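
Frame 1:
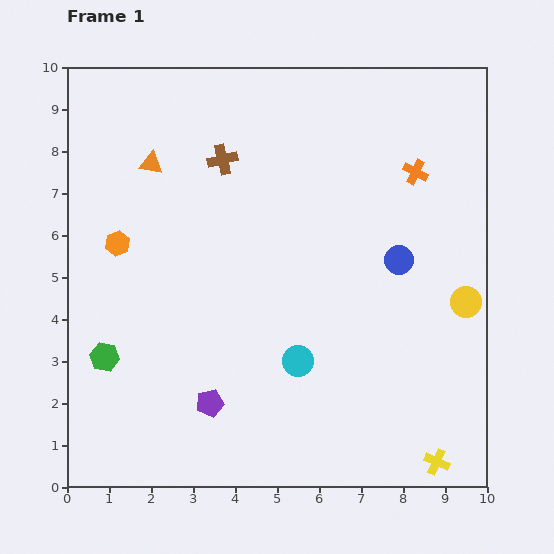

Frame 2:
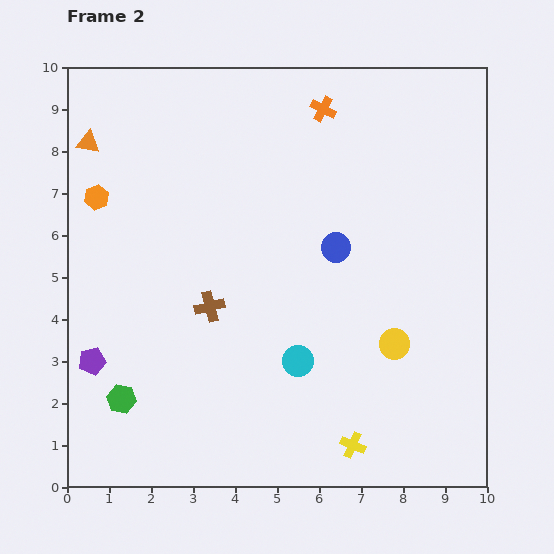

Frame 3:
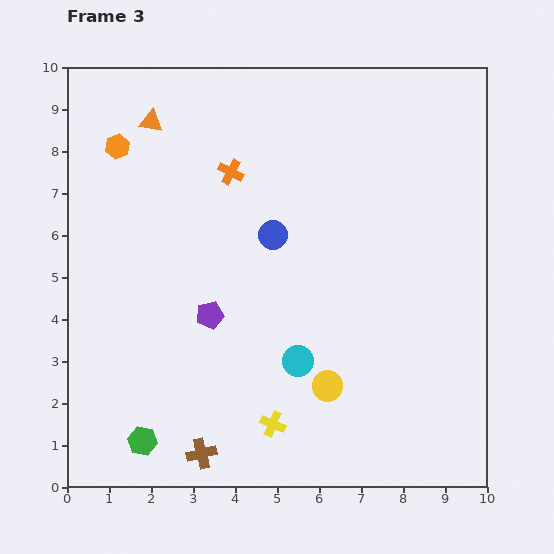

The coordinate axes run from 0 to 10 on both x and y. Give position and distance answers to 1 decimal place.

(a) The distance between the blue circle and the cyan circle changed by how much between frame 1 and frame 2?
-0.6

Distance in frame 1: 3.4. Distance in frame 2: 2.8.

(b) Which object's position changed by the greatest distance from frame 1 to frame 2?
the brown cross

(moved 3.5; next 3.0)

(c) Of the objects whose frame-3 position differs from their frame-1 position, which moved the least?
the orange triangle

(moved 1.0)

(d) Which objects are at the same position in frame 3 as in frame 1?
the cyan circle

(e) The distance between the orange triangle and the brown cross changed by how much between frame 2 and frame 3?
+3.1

Distance in frame 2: 4.9. Distance in frame 3: 8.0.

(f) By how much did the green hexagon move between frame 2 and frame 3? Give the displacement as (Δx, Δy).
(0.5, -1.0)

The green hexagon was at (1.3, 2.1) in frame 2 and (1.8, 1.1) in frame 3.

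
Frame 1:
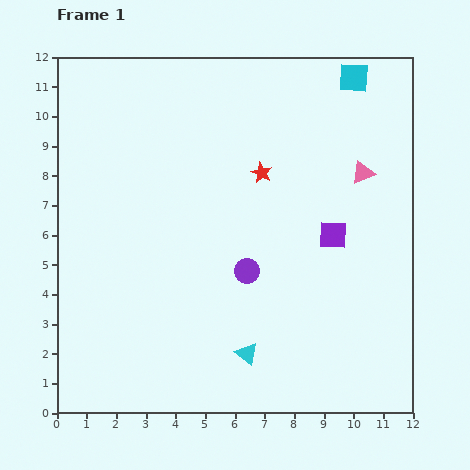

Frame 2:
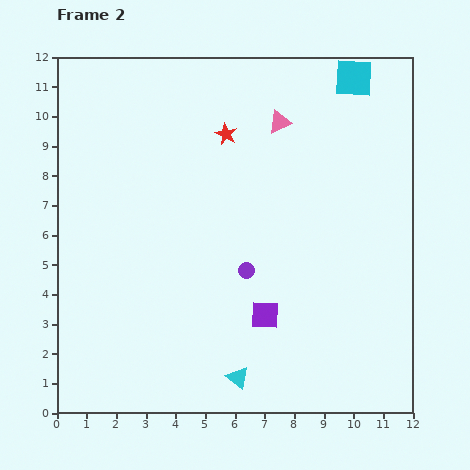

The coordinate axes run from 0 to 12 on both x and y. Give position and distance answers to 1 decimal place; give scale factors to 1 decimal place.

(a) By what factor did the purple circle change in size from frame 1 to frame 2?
0.6×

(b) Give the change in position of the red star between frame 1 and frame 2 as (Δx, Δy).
(-1.2, 1.3)

The red star was at (6.9, 8.1) in frame 1 and (5.7, 9.4) in frame 2.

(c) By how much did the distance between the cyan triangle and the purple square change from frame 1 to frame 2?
-2.6

Distance in frame 1: 4.9. Distance in frame 2: 2.3.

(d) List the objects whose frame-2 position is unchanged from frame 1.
the purple circle, the cyan square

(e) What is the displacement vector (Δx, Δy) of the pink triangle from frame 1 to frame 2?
(-2.8, 1.7)

The pink triangle was at (10.3, 8.1) in frame 1 and (7.5, 9.8) in frame 2.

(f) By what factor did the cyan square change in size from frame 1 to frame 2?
1.3×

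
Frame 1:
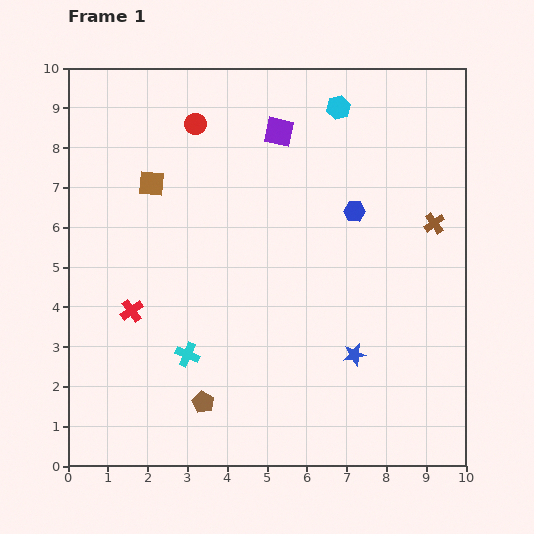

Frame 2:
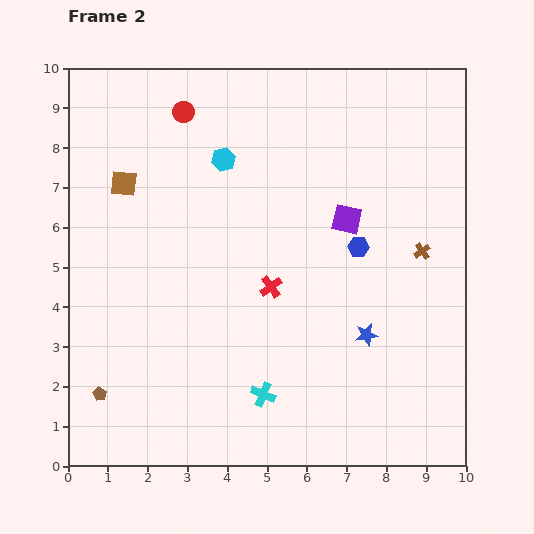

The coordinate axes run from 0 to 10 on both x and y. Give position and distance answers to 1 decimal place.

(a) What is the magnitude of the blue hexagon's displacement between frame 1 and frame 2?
0.9

The blue hexagon moved from (7.2, 6.4) to (7.3, 5.5), a distance of √(0.1² + 0.9²) ≈ 0.9.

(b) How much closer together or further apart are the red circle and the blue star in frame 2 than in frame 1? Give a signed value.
+0.2

Distance in frame 1: 7.0. Distance in frame 2: 7.2.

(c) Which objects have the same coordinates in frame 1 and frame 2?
none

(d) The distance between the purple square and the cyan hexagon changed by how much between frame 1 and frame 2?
+1.8

Distance in frame 1: 1.6. Distance in frame 2: 3.4.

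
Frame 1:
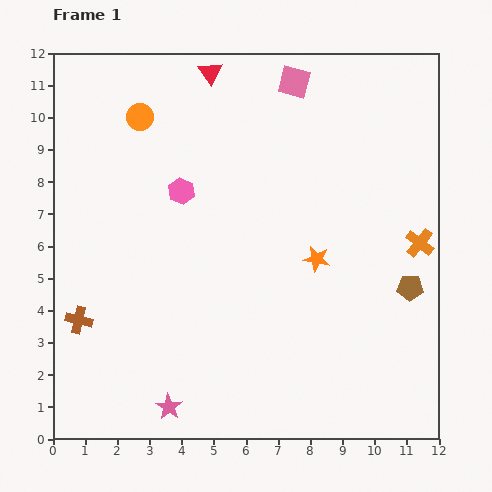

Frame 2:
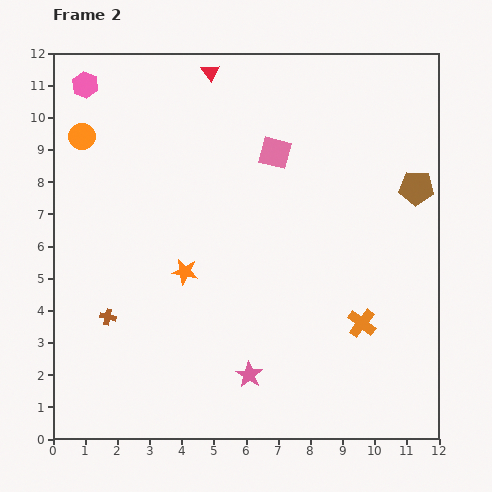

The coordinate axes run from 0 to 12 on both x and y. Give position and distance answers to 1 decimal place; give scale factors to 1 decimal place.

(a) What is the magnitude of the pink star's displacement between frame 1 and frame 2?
2.7

The pink star moved from (3.6, 1.0) to (6.1, 2.0), a distance of √(2.5² + 1.0²) ≈ 2.7.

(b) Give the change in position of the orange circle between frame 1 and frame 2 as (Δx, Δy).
(-1.8, -0.6)

The orange circle was at (2.7, 10.0) in frame 1 and (0.9, 9.4) in frame 2.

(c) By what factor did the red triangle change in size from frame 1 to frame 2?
0.7×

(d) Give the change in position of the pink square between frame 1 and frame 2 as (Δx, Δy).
(-0.6, -2.2)

The pink square was at (7.5, 11.1) in frame 1 and (6.9, 8.9) in frame 2.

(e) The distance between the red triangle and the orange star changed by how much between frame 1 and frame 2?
-0.4

Distance in frame 1: 6.7. Distance in frame 2: 6.3.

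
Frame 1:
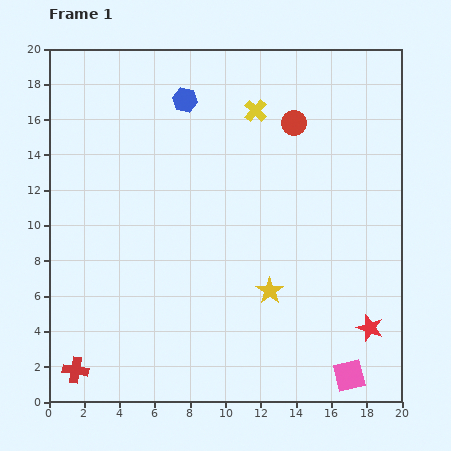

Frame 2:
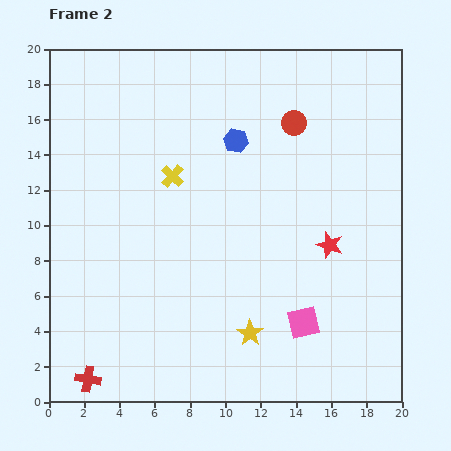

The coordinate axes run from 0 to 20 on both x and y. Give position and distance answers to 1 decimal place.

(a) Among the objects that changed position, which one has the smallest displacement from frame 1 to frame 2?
the red cross

(moved 0.9)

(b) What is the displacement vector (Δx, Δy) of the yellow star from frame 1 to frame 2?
(-1.1, -2.4)

The yellow star was at (12.5, 6.3) in frame 1 and (11.4, 3.9) in frame 2.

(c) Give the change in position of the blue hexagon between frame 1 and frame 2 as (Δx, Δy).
(2.9, -2.3)

The blue hexagon was at (7.7, 17.1) in frame 1 and (10.6, 14.8) in frame 2.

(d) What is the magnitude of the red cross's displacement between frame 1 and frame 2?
0.9

The red cross moved from (1.5, 1.8) to (2.2, 1.3), a distance of √(0.7² + 0.5²) ≈ 0.9.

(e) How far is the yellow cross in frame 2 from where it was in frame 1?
6.0

The yellow cross moved from (11.7, 16.5) to (7.0, 12.8), a distance of √(4.7² + 3.7²) ≈ 6.0.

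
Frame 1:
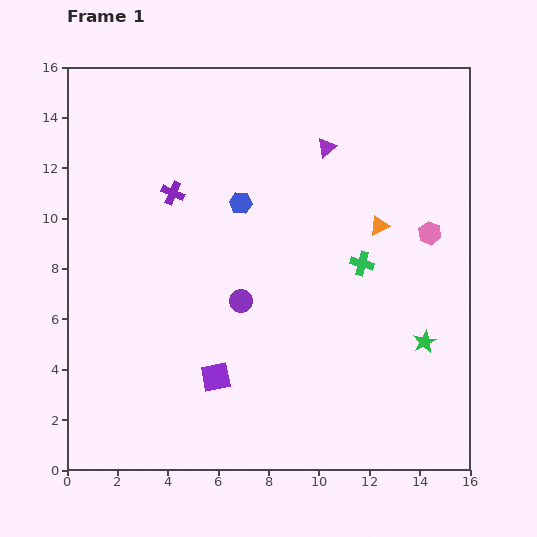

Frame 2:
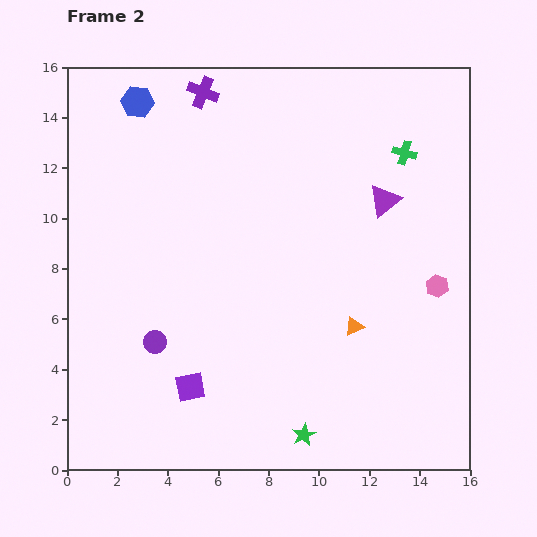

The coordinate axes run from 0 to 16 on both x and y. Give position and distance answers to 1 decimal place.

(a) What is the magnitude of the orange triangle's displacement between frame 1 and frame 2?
4.1

The orange triangle moved from (12.4, 9.7) to (11.4, 5.7), a distance of √(1.0² + 4.0²) ≈ 4.1.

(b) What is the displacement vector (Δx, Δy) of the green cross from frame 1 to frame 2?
(1.7, 4.4)

The green cross was at (11.7, 8.2) in frame 1 and (13.4, 12.6) in frame 2.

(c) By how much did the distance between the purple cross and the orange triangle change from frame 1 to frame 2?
+2.8

Distance in frame 1: 8.3. Distance in frame 2: 11.1.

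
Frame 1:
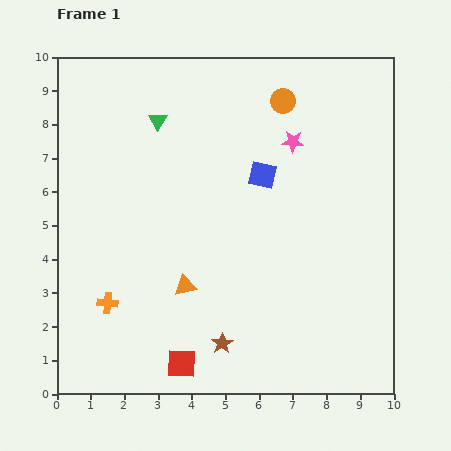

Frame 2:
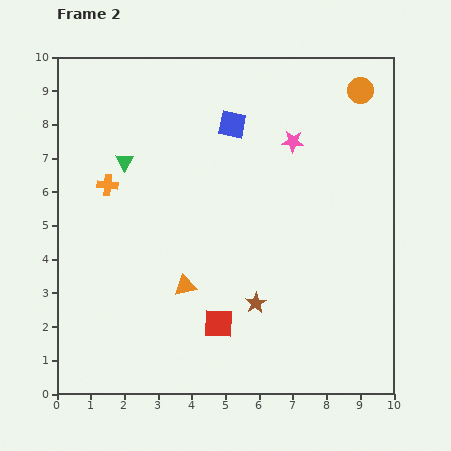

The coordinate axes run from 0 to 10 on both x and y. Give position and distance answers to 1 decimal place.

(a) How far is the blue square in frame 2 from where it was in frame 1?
1.7

The blue square moved from (6.1, 6.5) to (5.2, 8.0), a distance of √(0.9² + 1.5²) ≈ 1.7.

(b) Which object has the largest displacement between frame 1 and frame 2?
the orange cross

(moved 3.5; next 2.3)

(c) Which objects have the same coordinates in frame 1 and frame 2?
the pink star, the orange triangle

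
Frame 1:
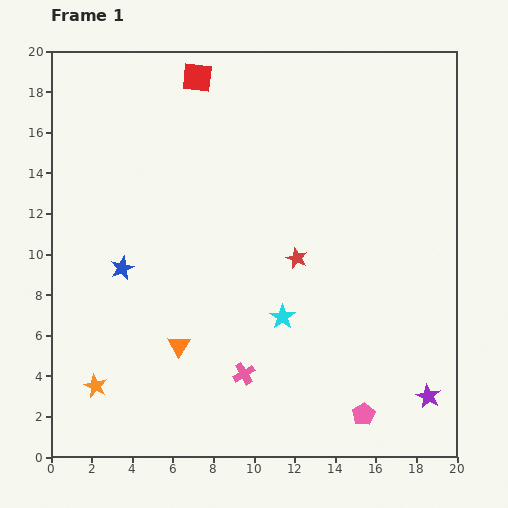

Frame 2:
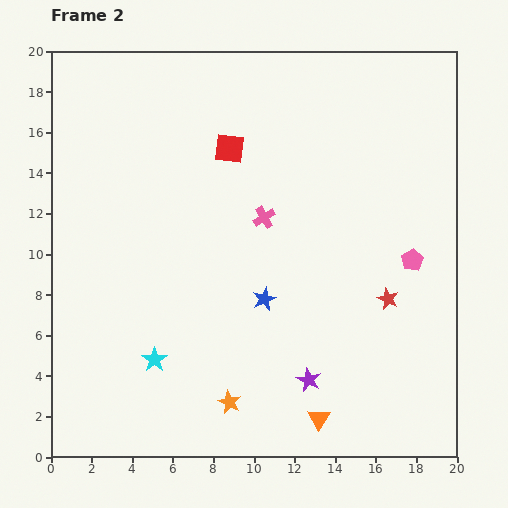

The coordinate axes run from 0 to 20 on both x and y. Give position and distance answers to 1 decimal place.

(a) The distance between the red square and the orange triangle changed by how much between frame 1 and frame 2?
+0.8

Distance in frame 1: 13.2. Distance in frame 2: 14.0.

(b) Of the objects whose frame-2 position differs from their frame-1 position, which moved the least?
the red square

(moved 3.8)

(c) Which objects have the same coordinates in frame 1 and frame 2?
none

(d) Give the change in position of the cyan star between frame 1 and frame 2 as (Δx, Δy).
(-6.3, -2.1)

The cyan star was at (11.4, 6.9) in frame 1 and (5.1, 4.8) in frame 2.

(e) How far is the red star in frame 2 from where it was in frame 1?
4.9

The red star moved from (12.1, 9.8) to (16.6, 7.8), a distance of √(4.5² + 2.0²) ≈ 4.9.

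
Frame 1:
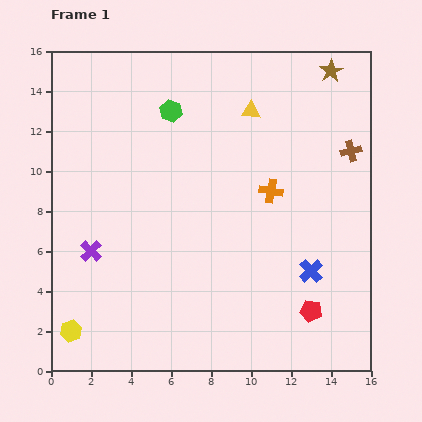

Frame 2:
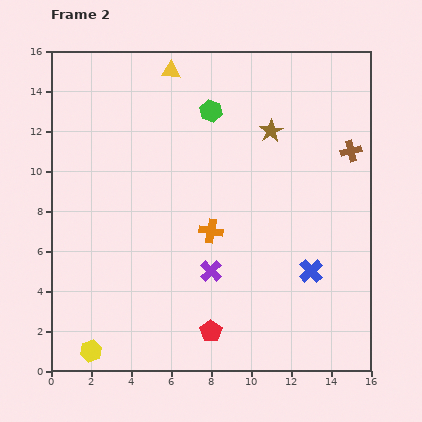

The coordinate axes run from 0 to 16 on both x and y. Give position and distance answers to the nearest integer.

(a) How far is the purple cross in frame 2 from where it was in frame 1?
6

The purple cross moved from (2, 6) to (8, 5), a distance of √(6² + 1²) ≈ 6.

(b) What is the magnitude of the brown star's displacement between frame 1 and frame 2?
4

The brown star moved from (14, 15) to (11, 12), a distance of √(3² + 3²) ≈ 4.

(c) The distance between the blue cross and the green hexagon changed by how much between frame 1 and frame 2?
-2

Distance in frame 1: 11. Distance in frame 2: 9.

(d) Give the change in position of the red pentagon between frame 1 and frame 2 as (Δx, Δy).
(-5, -1)

The red pentagon was at (13, 3) in frame 1 and (8, 2) in frame 2.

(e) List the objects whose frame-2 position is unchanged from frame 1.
the brown cross, the blue cross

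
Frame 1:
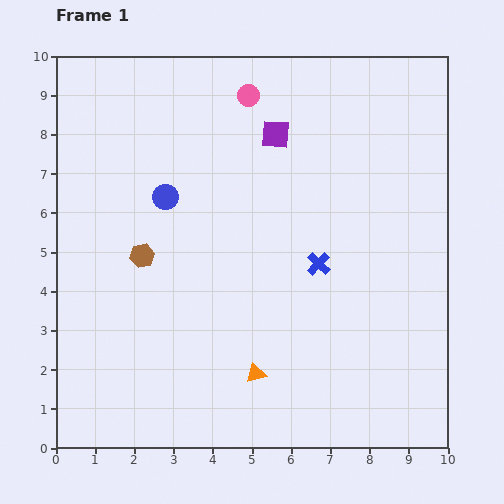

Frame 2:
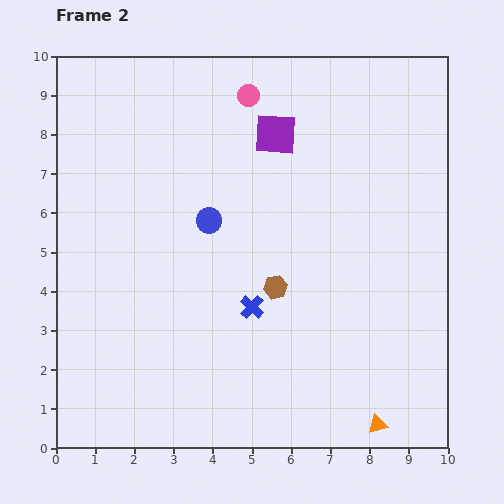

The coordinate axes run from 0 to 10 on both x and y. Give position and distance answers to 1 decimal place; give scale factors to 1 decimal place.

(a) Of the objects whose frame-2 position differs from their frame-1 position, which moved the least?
the blue circle

(moved 1.3)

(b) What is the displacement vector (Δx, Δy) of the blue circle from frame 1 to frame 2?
(1.1, -0.6)

The blue circle was at (2.8, 6.4) in frame 1 and (3.9, 5.8) in frame 2.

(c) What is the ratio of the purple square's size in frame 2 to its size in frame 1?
1.4×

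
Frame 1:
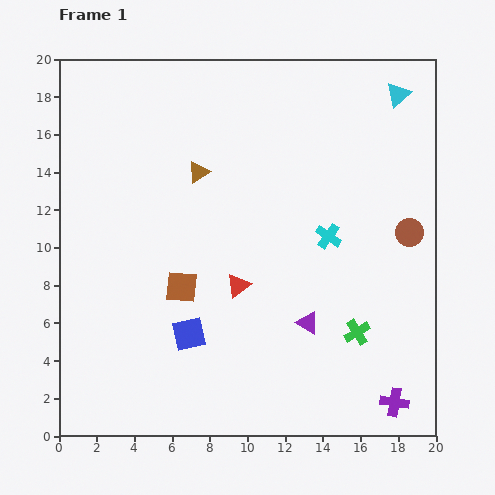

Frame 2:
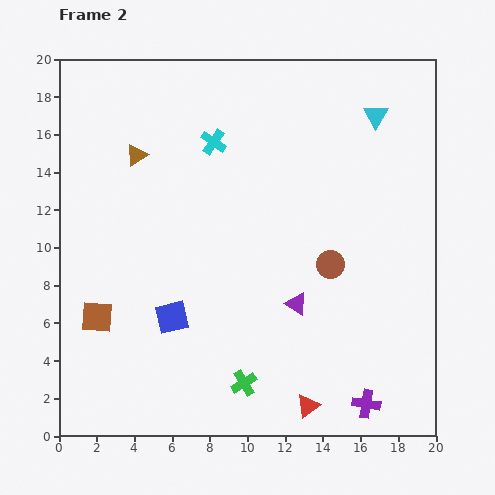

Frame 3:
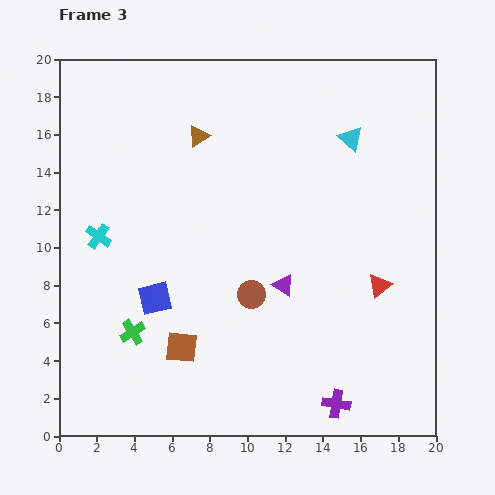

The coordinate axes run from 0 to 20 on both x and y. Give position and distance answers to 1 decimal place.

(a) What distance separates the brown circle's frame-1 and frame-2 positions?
4.5

The brown circle moved from (18.6, 10.8) to (14.4, 9.1), a distance of √(4.2² + 1.7²) ≈ 4.5.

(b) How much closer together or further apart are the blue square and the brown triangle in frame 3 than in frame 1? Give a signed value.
+0.3

Distance in frame 1: 8.6. Distance in frame 3: 8.9.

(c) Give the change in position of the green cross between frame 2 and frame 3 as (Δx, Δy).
(-5.9, 2.7)

The green cross was at (9.8, 2.8) in frame 2 and (3.9, 5.5) in frame 3.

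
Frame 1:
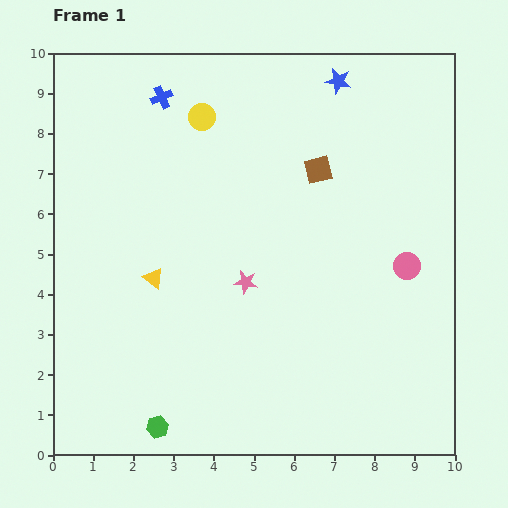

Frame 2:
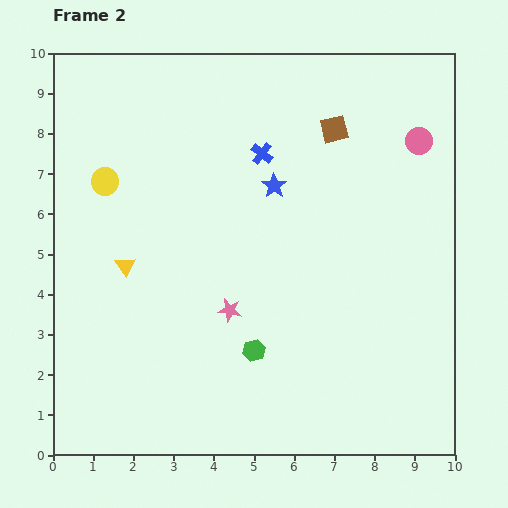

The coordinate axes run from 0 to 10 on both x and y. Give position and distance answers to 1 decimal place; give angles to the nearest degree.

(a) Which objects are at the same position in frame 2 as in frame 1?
none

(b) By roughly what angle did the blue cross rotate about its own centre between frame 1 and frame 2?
28° counter-clockwise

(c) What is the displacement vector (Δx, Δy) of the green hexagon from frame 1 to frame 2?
(2.4, 1.9)

The green hexagon was at (2.6, 0.7) in frame 1 and (5.0, 2.6) in frame 2.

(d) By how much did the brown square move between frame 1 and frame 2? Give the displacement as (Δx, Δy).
(0.4, 1.0)

The brown square was at (6.6, 7.1) in frame 1 and (7.0, 8.1) in frame 2.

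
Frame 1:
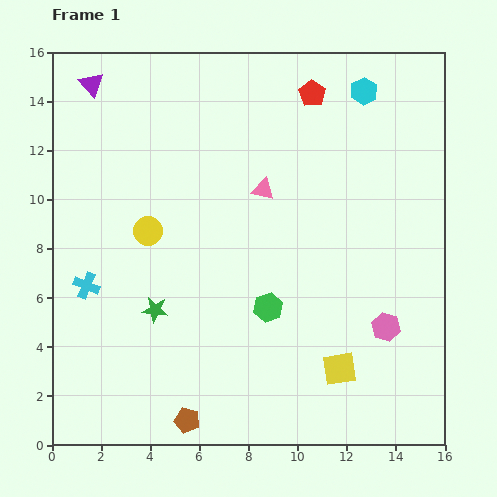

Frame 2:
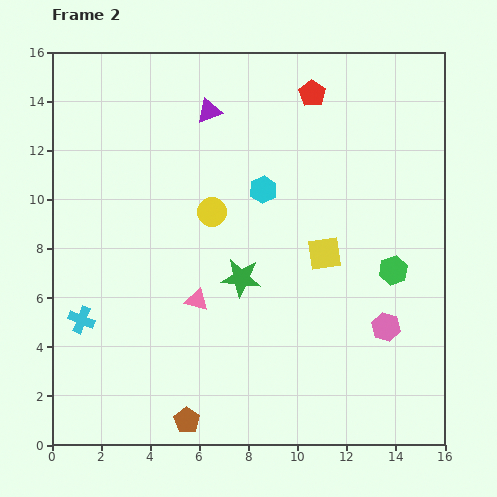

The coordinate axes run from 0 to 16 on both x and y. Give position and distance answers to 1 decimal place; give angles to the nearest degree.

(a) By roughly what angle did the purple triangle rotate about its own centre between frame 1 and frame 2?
51° clockwise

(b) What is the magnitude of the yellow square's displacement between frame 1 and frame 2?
4.7

The yellow square moved from (11.7, 3.1) to (11.1, 7.8), a distance of √(0.6² + 4.7²) ≈ 4.7.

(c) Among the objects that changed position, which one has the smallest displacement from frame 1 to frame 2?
the cyan cross

(moved 1.4)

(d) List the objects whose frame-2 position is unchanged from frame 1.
the red pentagon, the brown pentagon, the pink hexagon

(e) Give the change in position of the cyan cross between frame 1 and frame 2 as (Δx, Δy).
(-0.2, -1.4)

The cyan cross was at (1.4, 6.5) in frame 1 and (1.2, 5.1) in frame 2.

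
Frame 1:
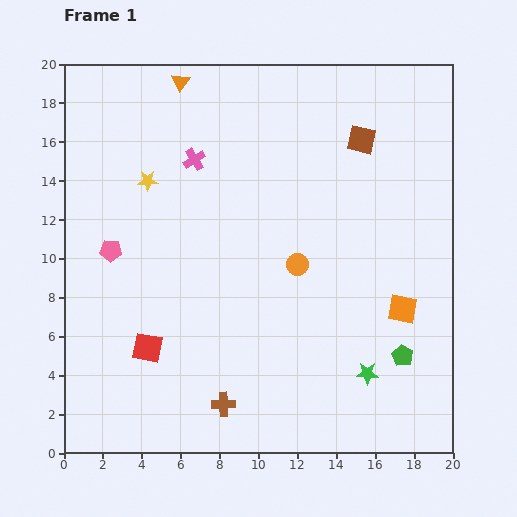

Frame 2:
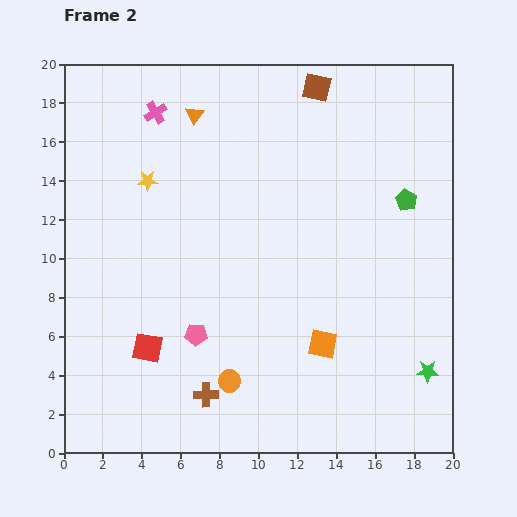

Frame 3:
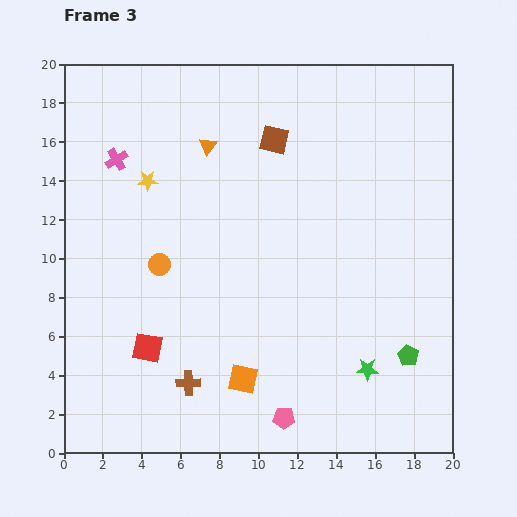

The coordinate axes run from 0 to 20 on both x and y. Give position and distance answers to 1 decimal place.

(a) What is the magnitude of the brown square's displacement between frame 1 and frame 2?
3.5

The brown square moved from (15.3, 16.1) to (13.0, 18.8), a distance of √(2.3² + 2.7²) ≈ 3.5.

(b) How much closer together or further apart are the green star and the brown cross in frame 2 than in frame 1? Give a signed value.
+3.9

Distance in frame 1: 7.6. Distance in frame 2: 11.5.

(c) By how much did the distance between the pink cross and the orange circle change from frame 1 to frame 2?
+6.7

Distance in frame 1: 7.6. Distance in frame 2: 14.3.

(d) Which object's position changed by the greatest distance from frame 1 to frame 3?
the pink pentagon

(moved 12.4; next 9.0)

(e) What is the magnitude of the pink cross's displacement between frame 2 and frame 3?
3.1

The pink cross moved from (4.7, 17.5) to (2.7, 15.1), a distance of √(2.0² + 2.4²) ≈ 3.1.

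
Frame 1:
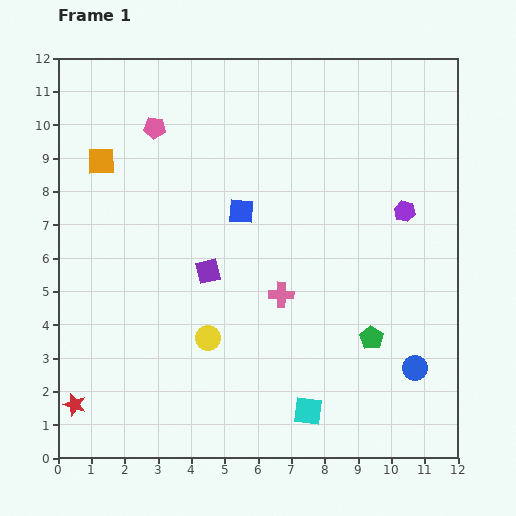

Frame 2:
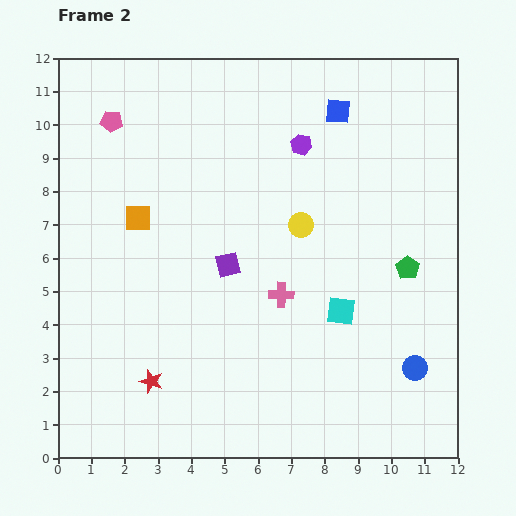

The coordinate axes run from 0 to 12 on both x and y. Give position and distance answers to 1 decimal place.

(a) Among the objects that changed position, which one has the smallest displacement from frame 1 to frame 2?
the purple square

(moved 0.6)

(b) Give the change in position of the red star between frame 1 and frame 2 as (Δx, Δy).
(2.3, 0.7)

The red star was at (0.5, 1.6) in frame 1 and (2.8, 2.3) in frame 2.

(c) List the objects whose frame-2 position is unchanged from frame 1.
the blue circle, the pink cross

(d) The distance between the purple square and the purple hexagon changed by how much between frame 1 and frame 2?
-2.0

Distance in frame 1: 6.2. Distance in frame 2: 4.2.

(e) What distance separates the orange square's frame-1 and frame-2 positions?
2.0

The orange square moved from (1.3, 8.9) to (2.4, 7.2), a distance of √(1.1² + 1.7²) ≈ 2.0.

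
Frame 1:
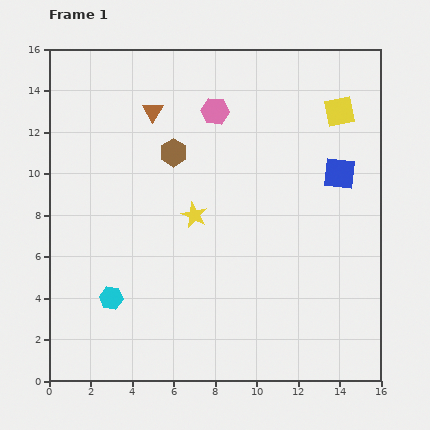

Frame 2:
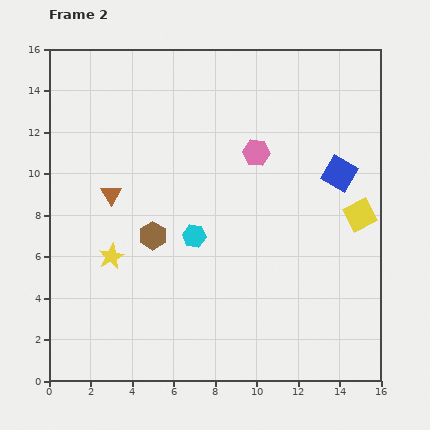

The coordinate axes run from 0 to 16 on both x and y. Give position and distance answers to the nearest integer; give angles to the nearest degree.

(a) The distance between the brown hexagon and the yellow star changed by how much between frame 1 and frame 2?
-1

Distance in frame 1: 3. Distance in frame 2: 2.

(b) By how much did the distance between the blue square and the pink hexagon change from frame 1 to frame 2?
-3

Distance in frame 1: 7. Distance in frame 2: 4.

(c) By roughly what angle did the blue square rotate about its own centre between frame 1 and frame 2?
26° clockwise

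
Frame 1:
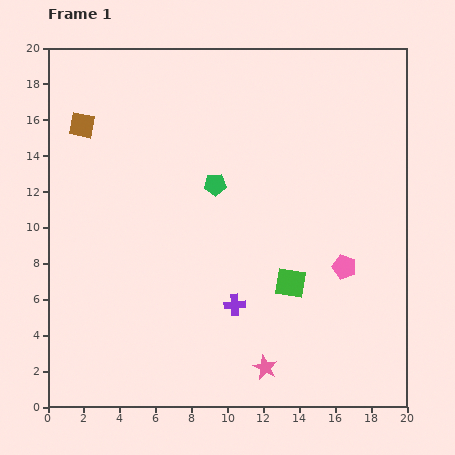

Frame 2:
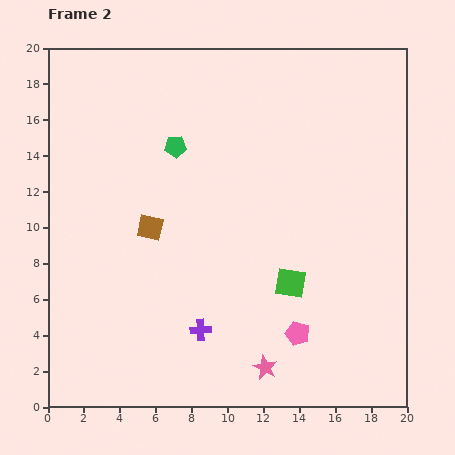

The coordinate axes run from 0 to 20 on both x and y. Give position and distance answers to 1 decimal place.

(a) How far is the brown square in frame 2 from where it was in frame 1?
6.9

The brown square moved from (1.9, 15.7) to (5.7, 10.0), a distance of √(3.8² + 5.7²) ≈ 6.9.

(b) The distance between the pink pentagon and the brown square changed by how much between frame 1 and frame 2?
-6.5

Distance in frame 1: 16.6. Distance in frame 2: 10.1.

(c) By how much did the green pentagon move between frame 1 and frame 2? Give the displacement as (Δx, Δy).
(-2.2, 2.1)

The green pentagon was at (9.3, 12.4) in frame 1 and (7.1, 14.5) in frame 2.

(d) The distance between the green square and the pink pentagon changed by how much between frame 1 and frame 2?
-0.3

Distance in frame 1: 3.1. Distance in frame 2: 2.8.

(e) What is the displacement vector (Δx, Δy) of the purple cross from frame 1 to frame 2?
(-1.9, -1.4)

The purple cross was at (10.4, 5.7) in frame 1 and (8.5, 4.3) in frame 2.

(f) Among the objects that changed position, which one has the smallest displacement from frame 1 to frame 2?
the purple cross

(moved 2.4)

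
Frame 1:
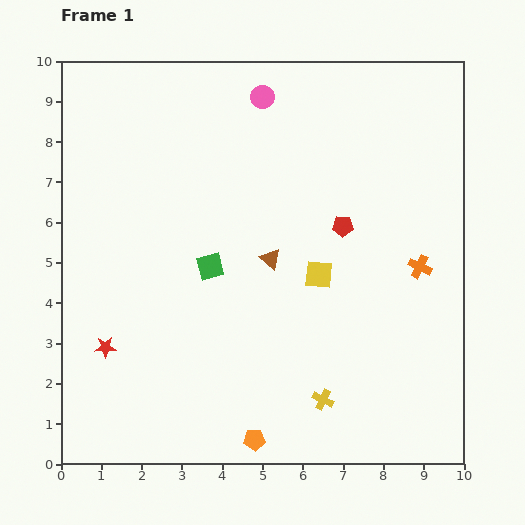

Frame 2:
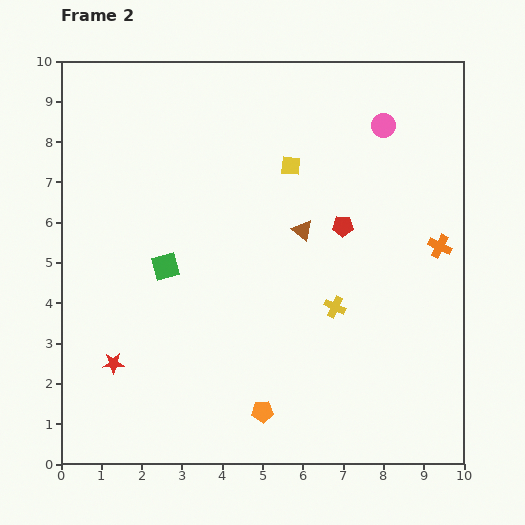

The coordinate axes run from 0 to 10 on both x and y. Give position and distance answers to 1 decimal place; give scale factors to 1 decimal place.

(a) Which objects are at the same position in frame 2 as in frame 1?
the red pentagon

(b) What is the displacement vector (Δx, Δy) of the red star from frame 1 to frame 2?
(0.2, -0.4)

The red star was at (1.1, 2.9) in frame 1 and (1.3, 2.5) in frame 2.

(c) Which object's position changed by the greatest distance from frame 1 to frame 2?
the pink circle

(moved 3.1; next 2.8)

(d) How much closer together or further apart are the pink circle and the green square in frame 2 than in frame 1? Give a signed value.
+2.0

Distance in frame 1: 4.4. Distance in frame 2: 6.4.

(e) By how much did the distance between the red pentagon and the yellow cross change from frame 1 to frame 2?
-2.3

Distance in frame 1: 4.3. Distance in frame 2: 2.0.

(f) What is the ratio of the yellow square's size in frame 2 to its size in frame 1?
0.7×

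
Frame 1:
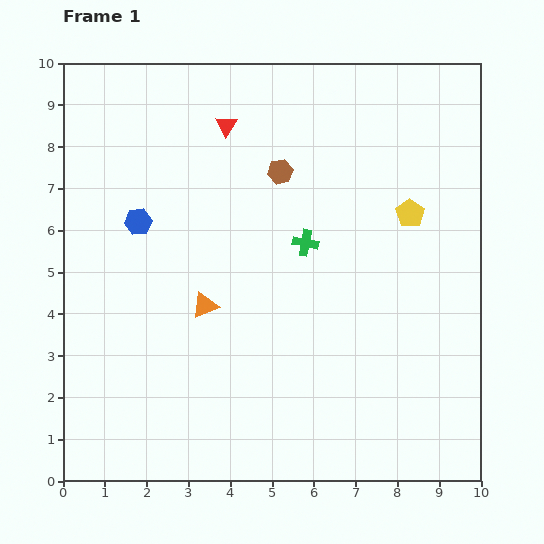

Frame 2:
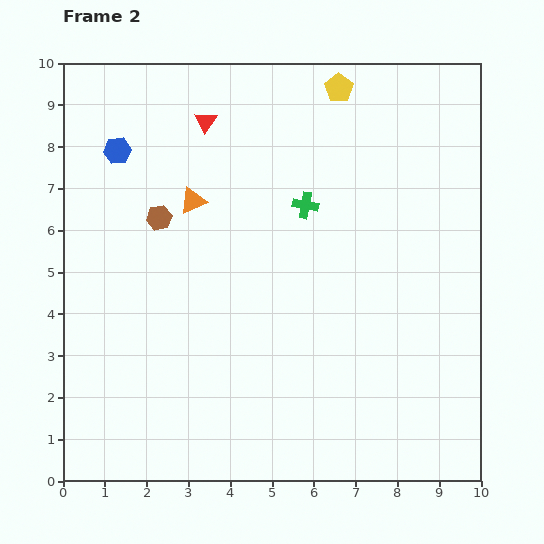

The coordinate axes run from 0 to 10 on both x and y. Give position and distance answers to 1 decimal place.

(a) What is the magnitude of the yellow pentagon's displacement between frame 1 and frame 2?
3.4

The yellow pentagon moved from (8.3, 6.4) to (6.6, 9.4), a distance of √(1.7² + 3.0²) ≈ 3.4.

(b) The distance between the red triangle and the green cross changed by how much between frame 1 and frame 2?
-0.3

Distance in frame 1: 3.4. Distance in frame 2: 3.1.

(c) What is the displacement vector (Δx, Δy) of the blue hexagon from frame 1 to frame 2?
(-0.5, 1.7)

The blue hexagon was at (1.8, 6.2) in frame 1 and (1.3, 7.9) in frame 2.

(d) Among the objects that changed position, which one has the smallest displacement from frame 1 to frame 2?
the red triangle

(moved 0.5)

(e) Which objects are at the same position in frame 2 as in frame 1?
none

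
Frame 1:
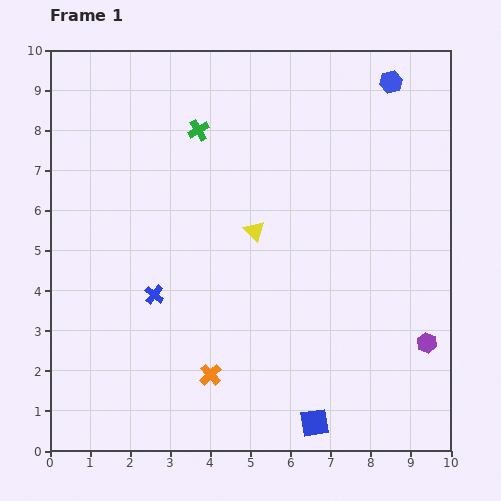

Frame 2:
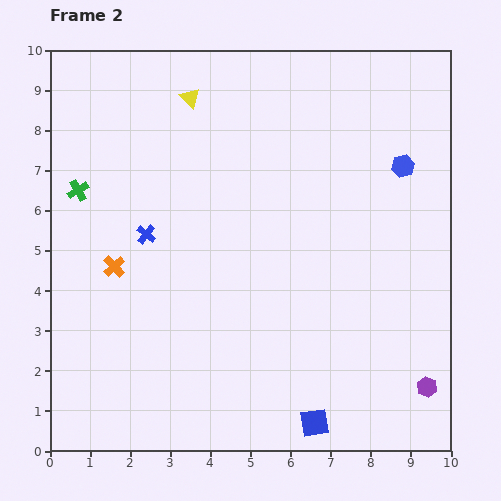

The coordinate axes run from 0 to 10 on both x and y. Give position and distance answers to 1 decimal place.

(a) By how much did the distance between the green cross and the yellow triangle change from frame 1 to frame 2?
+0.7

Distance in frame 1: 2.9. Distance in frame 2: 3.6.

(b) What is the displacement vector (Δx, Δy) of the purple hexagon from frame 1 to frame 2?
(0.0, -1.1)

The purple hexagon was at (9.4, 2.7) in frame 1 and (9.4, 1.6) in frame 2.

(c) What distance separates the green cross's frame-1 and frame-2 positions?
3.4

The green cross moved from (3.7, 8.0) to (0.7, 6.5), a distance of √(3.0² + 1.5²) ≈ 3.4.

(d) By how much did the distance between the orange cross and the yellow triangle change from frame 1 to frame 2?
+0.8

Distance in frame 1: 3.8. Distance in frame 2: 4.6.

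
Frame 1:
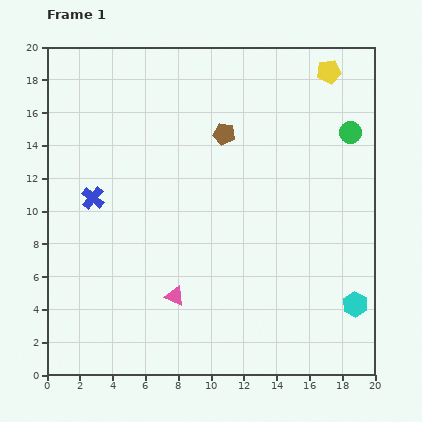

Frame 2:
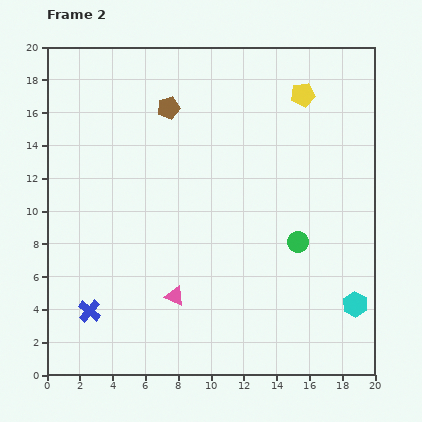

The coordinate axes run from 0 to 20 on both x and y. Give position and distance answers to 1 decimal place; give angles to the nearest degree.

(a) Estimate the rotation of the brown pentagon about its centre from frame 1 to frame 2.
26° counter-clockwise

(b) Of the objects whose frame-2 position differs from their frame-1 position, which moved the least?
the yellow pentagon

(moved 2.1)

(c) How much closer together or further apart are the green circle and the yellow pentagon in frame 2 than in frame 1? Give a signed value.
+5.1

Distance in frame 1: 3.9. Distance in frame 2: 9.0.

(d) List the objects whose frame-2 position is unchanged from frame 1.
the pink triangle, the cyan hexagon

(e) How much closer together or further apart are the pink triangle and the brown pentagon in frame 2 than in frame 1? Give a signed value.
+1.2

Distance in frame 1: 10.3. Distance in frame 2: 11.5.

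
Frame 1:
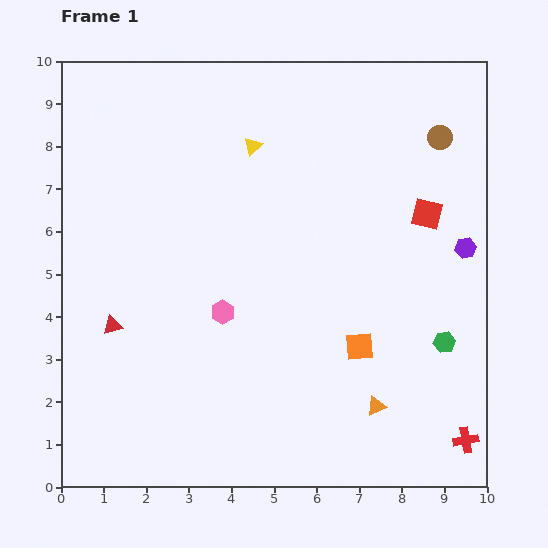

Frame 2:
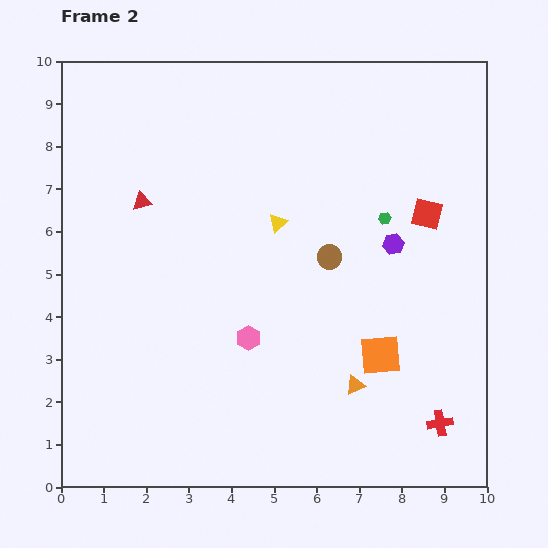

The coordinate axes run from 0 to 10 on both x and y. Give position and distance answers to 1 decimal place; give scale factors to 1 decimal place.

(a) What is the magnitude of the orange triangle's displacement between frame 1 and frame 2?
0.7

The orange triangle moved from (7.4, 1.9) to (6.9, 2.4), a distance of √(0.5² + 0.5²) ≈ 0.7.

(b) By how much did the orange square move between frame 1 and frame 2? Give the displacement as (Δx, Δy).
(0.5, -0.2)

The orange square was at (7.0, 3.3) in frame 1 and (7.5, 3.1) in frame 2.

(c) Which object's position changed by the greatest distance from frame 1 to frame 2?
the brown circle

(moved 3.8; next 3.2)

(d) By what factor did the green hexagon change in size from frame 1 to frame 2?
0.6×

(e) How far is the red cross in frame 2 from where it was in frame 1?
0.7

The red cross moved from (9.5, 1.1) to (8.9, 1.5), a distance of √(0.6² + 0.4²) ≈ 0.7.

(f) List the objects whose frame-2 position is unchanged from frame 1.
the red square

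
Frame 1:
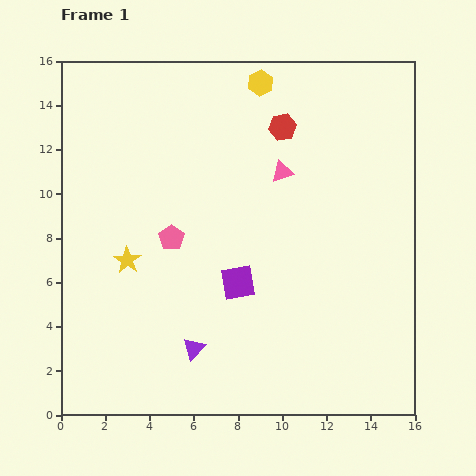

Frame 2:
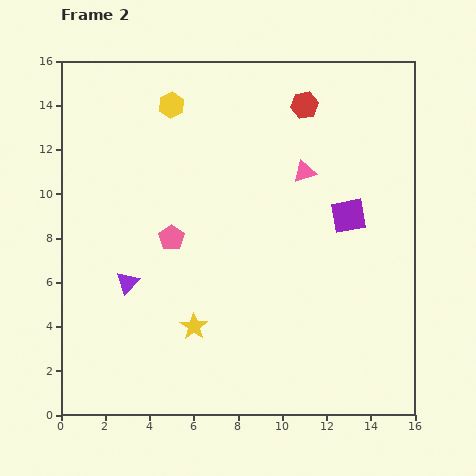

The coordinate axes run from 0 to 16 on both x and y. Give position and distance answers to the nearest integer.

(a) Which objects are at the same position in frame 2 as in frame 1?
the pink pentagon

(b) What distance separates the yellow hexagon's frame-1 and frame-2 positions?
4

The yellow hexagon moved from (9, 15) to (5, 14), a distance of √(4² + 1²) ≈ 4.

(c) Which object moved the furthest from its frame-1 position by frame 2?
the purple square

(moved 6; next 4)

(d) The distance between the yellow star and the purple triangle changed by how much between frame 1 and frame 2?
-1

Distance in frame 1: 5. Distance in frame 2: 4.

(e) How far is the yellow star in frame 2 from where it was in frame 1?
4

The yellow star moved from (3, 7) to (6, 4), a distance of √(3² + 3²) ≈ 4.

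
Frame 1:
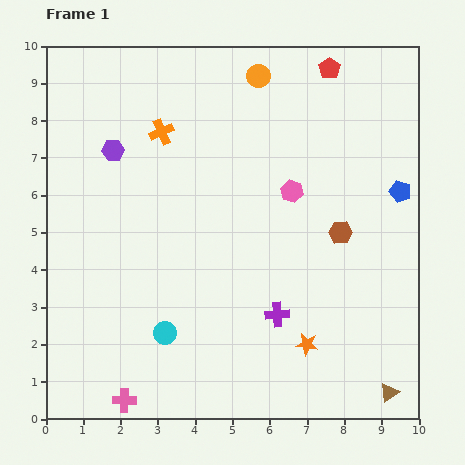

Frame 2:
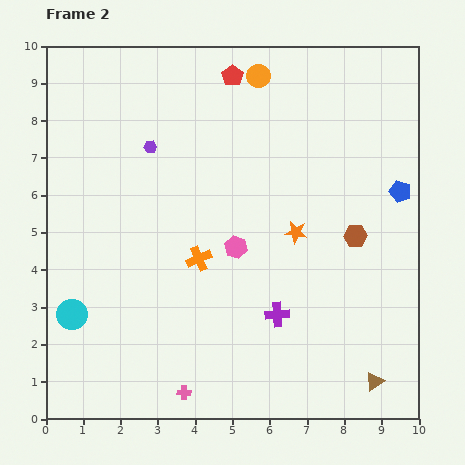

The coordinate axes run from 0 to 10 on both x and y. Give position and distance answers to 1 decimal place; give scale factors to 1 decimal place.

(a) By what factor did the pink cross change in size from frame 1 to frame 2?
0.6×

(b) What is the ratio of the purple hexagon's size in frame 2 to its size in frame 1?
0.6×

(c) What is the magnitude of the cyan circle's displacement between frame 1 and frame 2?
2.5

The cyan circle moved from (3.2, 2.3) to (0.7, 2.8), a distance of √(2.5² + 0.5²) ≈ 2.5.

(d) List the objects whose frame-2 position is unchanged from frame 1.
the purple cross, the blue pentagon, the orange circle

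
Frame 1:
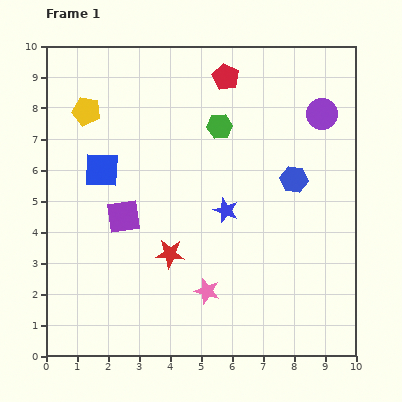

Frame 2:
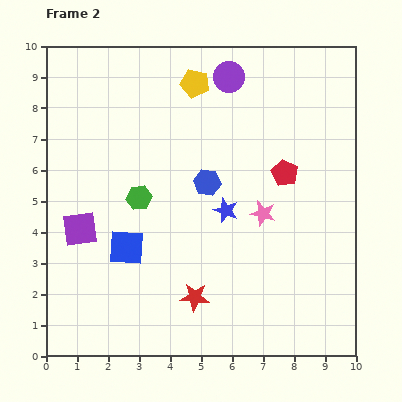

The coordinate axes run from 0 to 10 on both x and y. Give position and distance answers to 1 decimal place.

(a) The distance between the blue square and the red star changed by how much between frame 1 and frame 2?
-0.8

Distance in frame 1: 3.5. Distance in frame 2: 2.7.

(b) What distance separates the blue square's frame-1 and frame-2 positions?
2.6

The blue square moved from (1.8, 6.0) to (2.6, 3.5), a distance of √(0.8² + 2.5²) ≈ 2.6.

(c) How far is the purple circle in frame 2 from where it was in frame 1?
3.2

The purple circle moved from (8.9, 7.8) to (5.9, 9.0), a distance of √(3.0² + 1.2²) ≈ 3.2.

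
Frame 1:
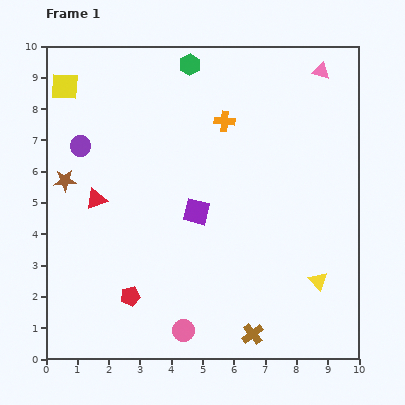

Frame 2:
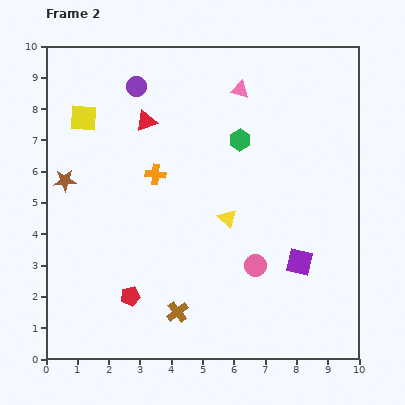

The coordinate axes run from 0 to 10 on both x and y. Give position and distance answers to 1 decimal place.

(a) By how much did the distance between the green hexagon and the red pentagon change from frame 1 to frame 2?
-1.5

Distance in frame 1: 7.6. Distance in frame 2: 6.1.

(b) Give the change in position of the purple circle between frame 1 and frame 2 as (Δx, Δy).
(1.8, 1.9)

The purple circle was at (1.1, 6.8) in frame 1 and (2.9, 8.7) in frame 2.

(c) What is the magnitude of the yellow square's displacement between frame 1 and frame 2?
1.2

The yellow square moved from (0.6, 8.7) to (1.2, 7.7), a distance of √(0.6² + 1.0²) ≈ 1.2.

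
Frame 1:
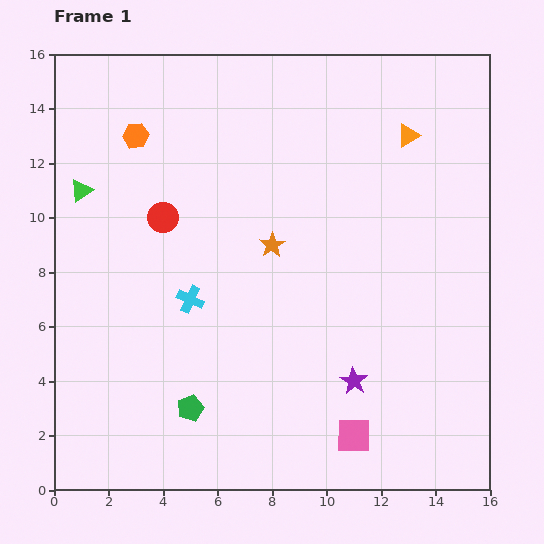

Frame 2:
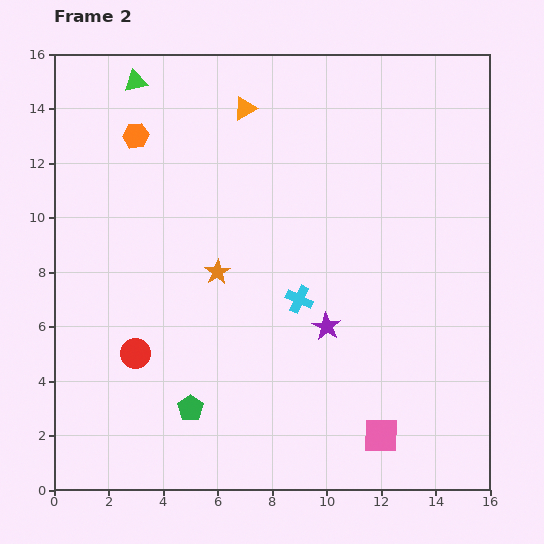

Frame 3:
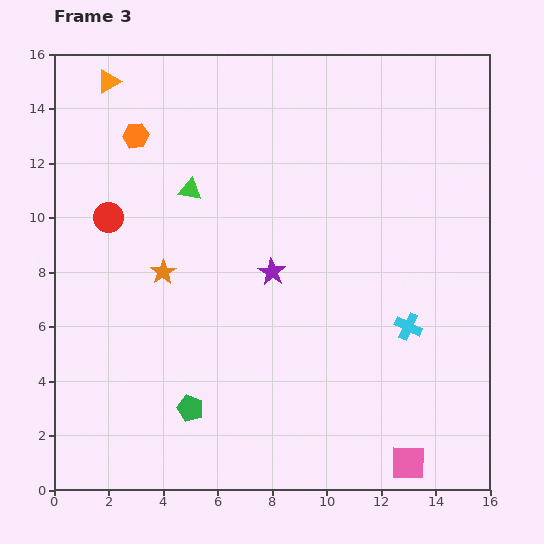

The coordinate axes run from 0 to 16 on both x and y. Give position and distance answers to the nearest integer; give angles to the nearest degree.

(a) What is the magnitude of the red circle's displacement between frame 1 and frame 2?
5

The red circle moved from (4, 10) to (3, 5), a distance of √(1² + 5²) ≈ 5.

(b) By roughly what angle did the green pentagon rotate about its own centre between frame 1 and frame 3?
30° counter-clockwise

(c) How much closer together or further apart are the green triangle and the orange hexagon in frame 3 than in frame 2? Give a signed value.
+1

Distance in frame 2: 2. Distance in frame 3: 3.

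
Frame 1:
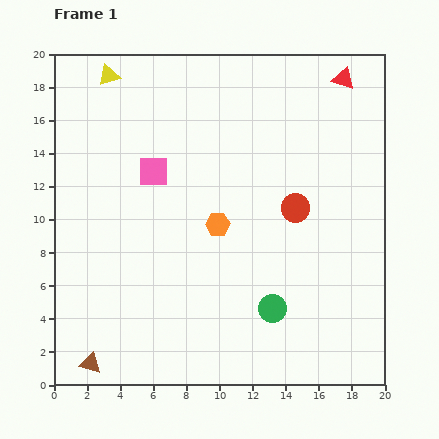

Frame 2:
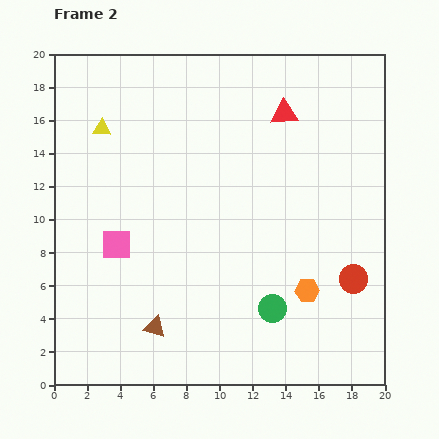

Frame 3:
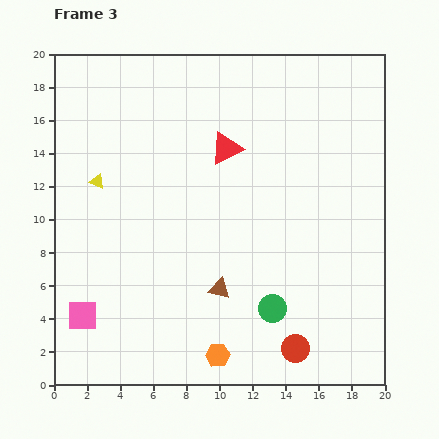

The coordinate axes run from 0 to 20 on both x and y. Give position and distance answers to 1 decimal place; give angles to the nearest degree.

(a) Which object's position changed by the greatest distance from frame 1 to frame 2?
the orange hexagon

(moved 6.7; next 5.5)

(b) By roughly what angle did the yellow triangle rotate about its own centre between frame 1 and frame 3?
42° clockwise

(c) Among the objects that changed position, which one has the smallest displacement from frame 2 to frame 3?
the yellow triangle

(moved 3.2)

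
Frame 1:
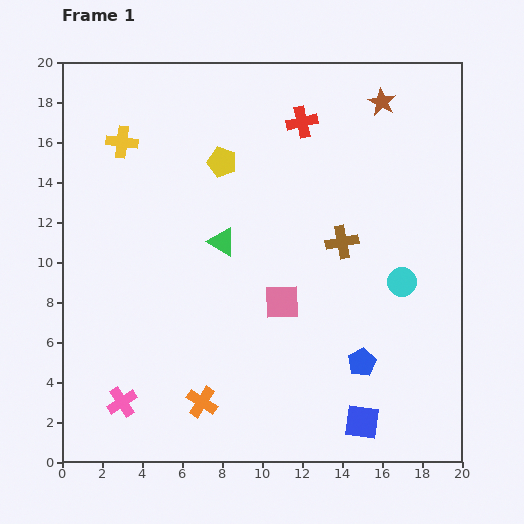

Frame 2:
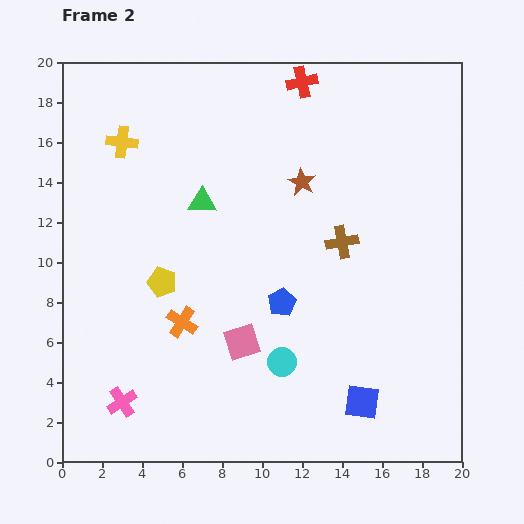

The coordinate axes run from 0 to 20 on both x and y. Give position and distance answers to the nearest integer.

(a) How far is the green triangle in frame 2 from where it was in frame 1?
2

The green triangle moved from (8, 11) to (7, 13), a distance of √(1² + 2²) ≈ 2.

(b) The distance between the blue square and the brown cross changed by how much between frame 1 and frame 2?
-1

Distance in frame 1: 9. Distance in frame 2: 8.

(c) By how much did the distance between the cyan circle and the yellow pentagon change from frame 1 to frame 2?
-4

Distance in frame 1: 11. Distance in frame 2: 7.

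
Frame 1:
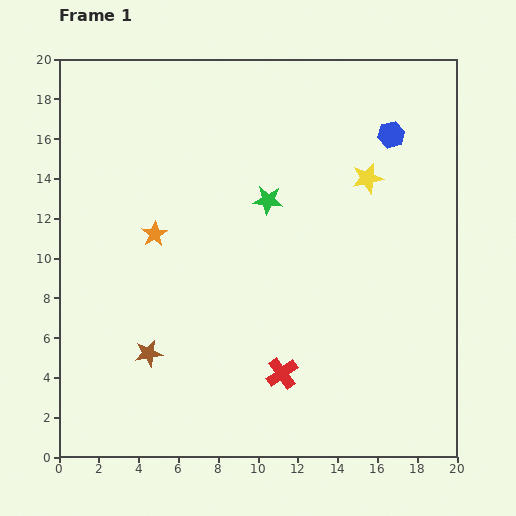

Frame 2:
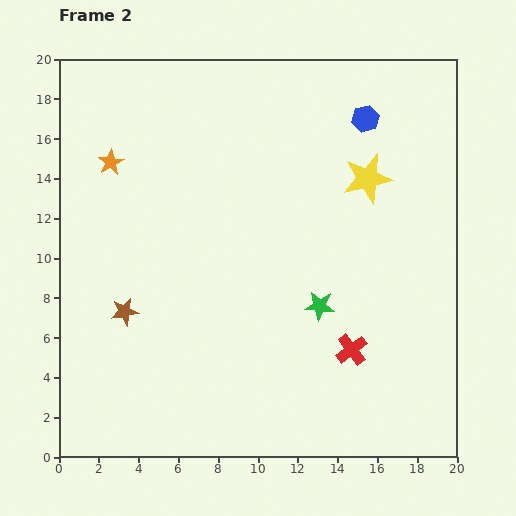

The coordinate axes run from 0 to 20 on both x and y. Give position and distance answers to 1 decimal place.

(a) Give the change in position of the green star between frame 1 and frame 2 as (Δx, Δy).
(2.6, -5.3)

The green star was at (10.5, 12.9) in frame 1 and (13.1, 7.6) in frame 2.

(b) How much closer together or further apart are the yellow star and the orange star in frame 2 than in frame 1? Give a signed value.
+1.8

Distance in frame 1: 11.1. Distance in frame 2: 12.9.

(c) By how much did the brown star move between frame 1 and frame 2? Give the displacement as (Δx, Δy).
(-1.2, 2.1)

The brown star was at (4.5, 5.2) in frame 1 and (3.3, 7.3) in frame 2.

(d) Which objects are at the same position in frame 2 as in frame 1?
the yellow star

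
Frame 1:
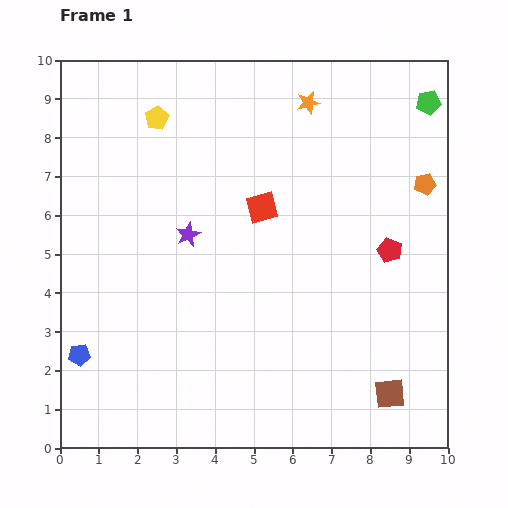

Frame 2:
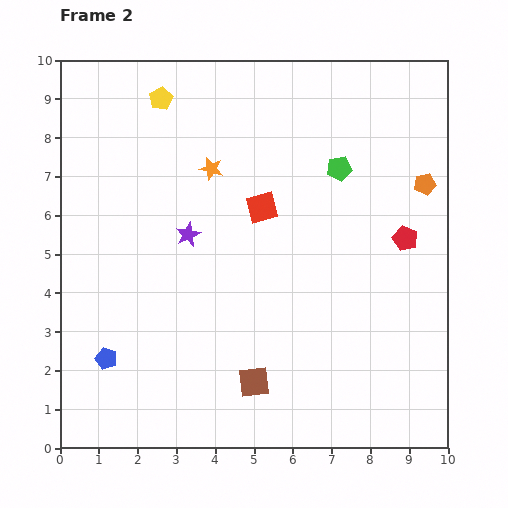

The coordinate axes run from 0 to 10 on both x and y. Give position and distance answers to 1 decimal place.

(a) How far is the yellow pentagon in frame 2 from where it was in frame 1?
0.5

The yellow pentagon moved from (2.5, 8.5) to (2.6, 9.0), a distance of √(0.1² + 0.5²) ≈ 0.5.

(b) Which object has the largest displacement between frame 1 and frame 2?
the brown square

(moved 3.5; next 3.0)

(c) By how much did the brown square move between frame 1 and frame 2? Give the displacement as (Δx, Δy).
(-3.5, 0.3)

The brown square was at (8.5, 1.4) in frame 1 and (5.0, 1.7) in frame 2.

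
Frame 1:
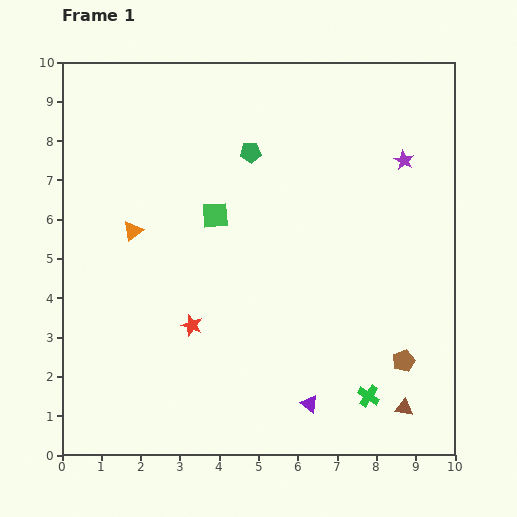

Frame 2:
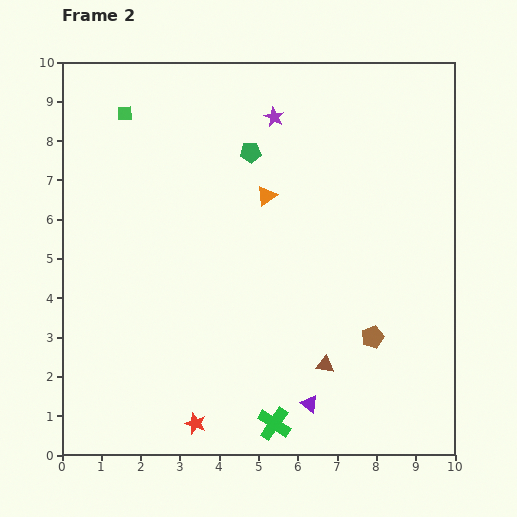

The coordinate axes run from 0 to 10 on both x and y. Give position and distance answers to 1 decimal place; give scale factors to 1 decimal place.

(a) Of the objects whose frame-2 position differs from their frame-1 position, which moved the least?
the brown pentagon

(moved 1.0)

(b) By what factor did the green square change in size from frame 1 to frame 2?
0.6×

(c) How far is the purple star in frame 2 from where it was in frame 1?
3.5

The purple star moved from (8.7, 7.5) to (5.4, 8.6), a distance of √(3.3² + 1.1²) ≈ 3.5.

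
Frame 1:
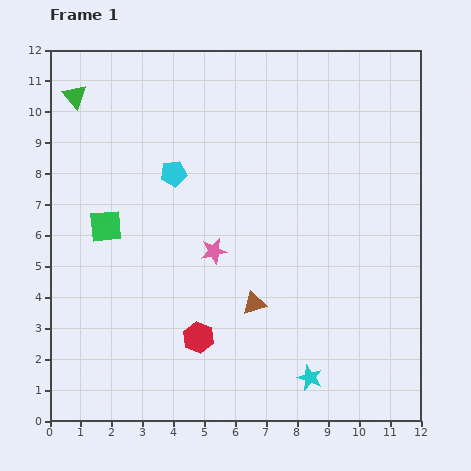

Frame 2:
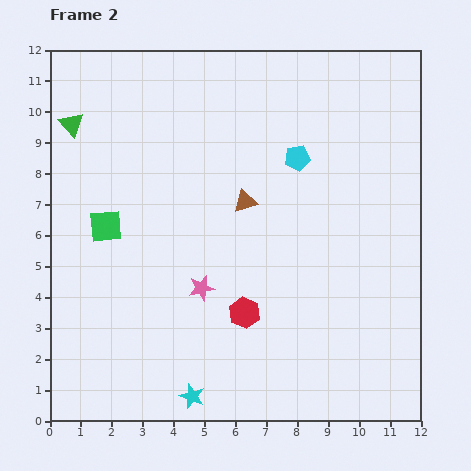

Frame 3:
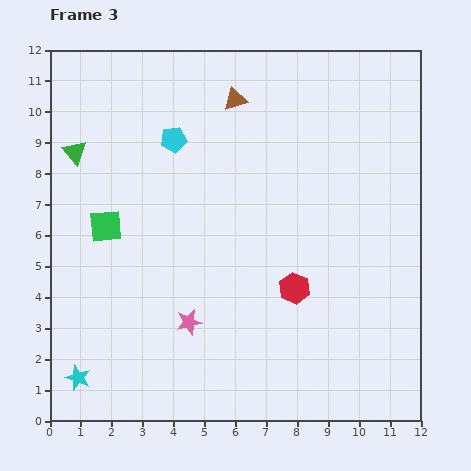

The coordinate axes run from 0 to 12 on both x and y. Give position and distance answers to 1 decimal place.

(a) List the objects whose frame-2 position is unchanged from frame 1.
the green square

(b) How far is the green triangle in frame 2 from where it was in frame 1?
0.9

The green triangle moved from (0.8, 10.5) to (0.7, 9.6), a distance of √(0.1² + 0.9²) ≈ 0.9.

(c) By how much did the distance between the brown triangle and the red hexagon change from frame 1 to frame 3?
+4.3

Distance in frame 1: 2.1. Distance in frame 3: 6.4.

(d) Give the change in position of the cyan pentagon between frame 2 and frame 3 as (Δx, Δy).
(-4.0, 0.6)

The cyan pentagon was at (8.0, 8.5) in frame 2 and (4.0, 9.1) in frame 3.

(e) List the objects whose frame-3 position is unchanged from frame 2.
the green square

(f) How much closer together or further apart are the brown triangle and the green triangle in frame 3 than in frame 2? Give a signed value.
-0.6

Distance in frame 2: 6.1. Distance in frame 3: 5.5.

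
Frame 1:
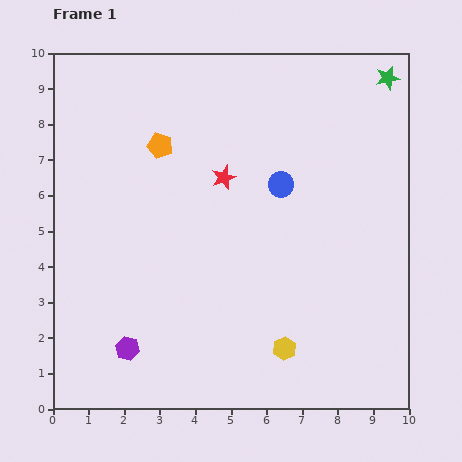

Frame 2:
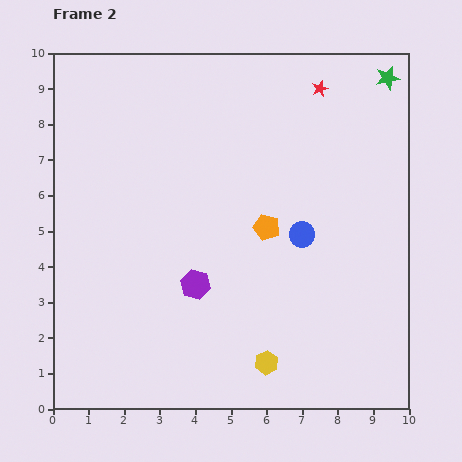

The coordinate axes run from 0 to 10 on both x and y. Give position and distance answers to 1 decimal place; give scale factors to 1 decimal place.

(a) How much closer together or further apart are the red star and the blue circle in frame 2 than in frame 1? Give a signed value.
+2.5

Distance in frame 1: 1.6. Distance in frame 2: 4.1.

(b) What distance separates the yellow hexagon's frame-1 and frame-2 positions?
0.6

The yellow hexagon moved from (6.5, 1.7) to (6.0, 1.3), a distance of √(0.5² + 0.4²) ≈ 0.6.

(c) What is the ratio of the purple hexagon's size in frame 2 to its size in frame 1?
1.3×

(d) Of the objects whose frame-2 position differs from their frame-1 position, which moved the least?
the yellow hexagon

(moved 0.6)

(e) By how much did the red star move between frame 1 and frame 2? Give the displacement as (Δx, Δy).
(2.7, 2.5)

The red star was at (4.8, 6.5) in frame 1 and (7.5, 9.0) in frame 2.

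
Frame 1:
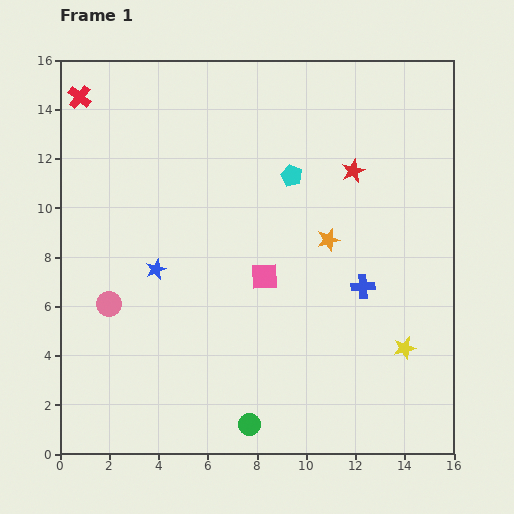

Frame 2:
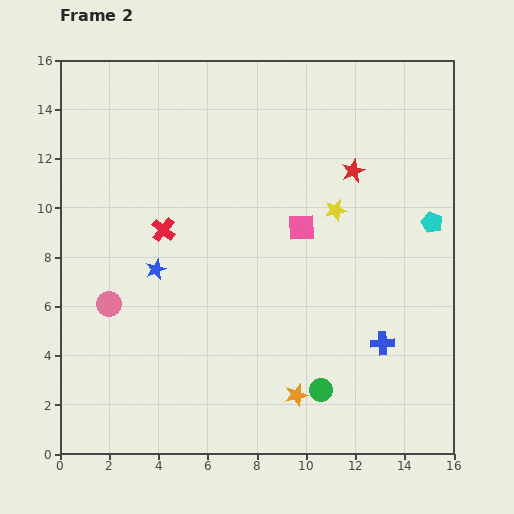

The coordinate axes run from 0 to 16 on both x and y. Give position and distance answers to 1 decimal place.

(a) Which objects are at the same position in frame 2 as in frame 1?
the red star, the pink circle, the blue star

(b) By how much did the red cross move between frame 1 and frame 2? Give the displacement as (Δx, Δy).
(3.4, -5.4)

The red cross was at (0.8, 14.5) in frame 1 and (4.2, 9.1) in frame 2.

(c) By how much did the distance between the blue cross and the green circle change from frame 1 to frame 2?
-4.1

Distance in frame 1: 7.2. Distance in frame 2: 3.1.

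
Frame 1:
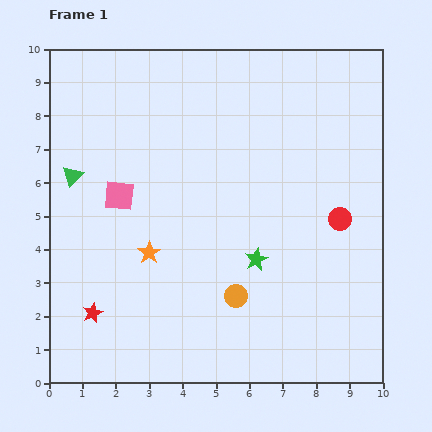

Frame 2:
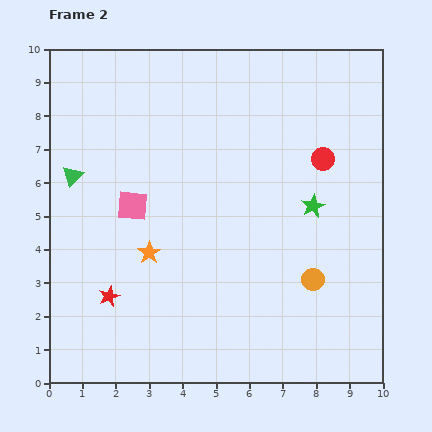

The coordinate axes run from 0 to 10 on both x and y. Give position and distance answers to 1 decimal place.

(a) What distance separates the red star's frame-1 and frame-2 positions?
0.7

The red star moved from (1.3, 2.1) to (1.8, 2.6), a distance of √(0.5² + 0.5²) ≈ 0.7.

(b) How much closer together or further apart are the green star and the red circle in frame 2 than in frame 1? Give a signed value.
-1.4

Distance in frame 1: 2.8. Distance in frame 2: 1.4.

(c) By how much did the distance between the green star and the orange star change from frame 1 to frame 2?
+1.9

Distance in frame 1: 3.2. Distance in frame 2: 5.1.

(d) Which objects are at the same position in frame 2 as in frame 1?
the orange star, the green triangle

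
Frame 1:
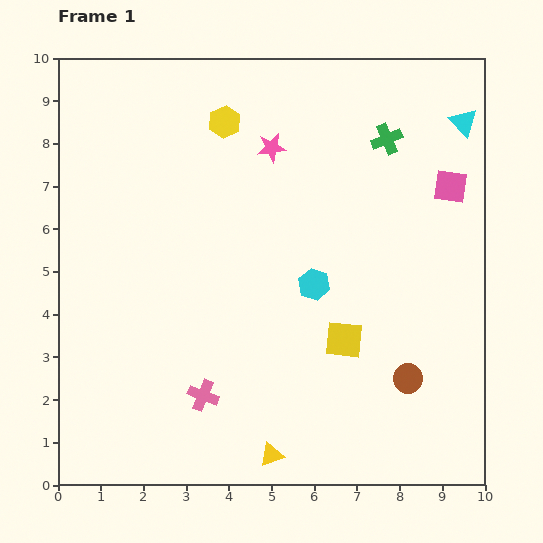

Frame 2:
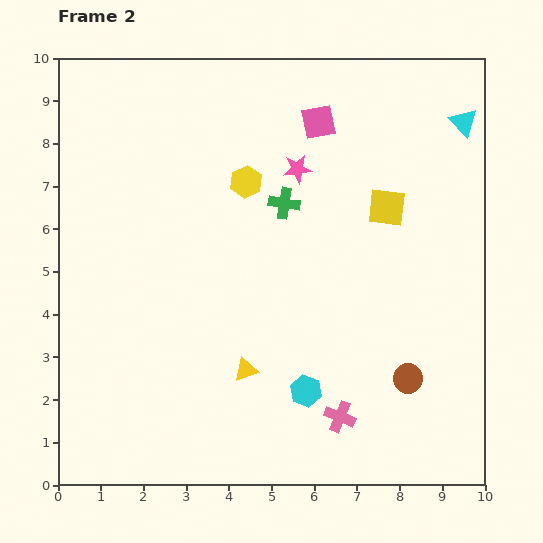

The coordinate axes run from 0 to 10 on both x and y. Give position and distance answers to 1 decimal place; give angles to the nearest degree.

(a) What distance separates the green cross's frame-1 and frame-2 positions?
2.8

The green cross moved from (7.7, 8.1) to (5.3, 6.6), a distance of √(2.4² + 1.5²) ≈ 2.8.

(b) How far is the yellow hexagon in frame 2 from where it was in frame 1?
1.5

The yellow hexagon moved from (3.9, 8.5) to (4.4, 7.1), a distance of √(0.5² + 1.4²) ≈ 1.5.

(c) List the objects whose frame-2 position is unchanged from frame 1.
the brown circle, the cyan triangle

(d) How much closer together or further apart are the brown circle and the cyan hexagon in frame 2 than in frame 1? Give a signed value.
-0.7

Distance in frame 1: 3.1. Distance in frame 2: 2.4.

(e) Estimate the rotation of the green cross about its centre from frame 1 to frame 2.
31° clockwise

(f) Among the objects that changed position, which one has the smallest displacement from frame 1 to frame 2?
the pink star

(moved 0.8)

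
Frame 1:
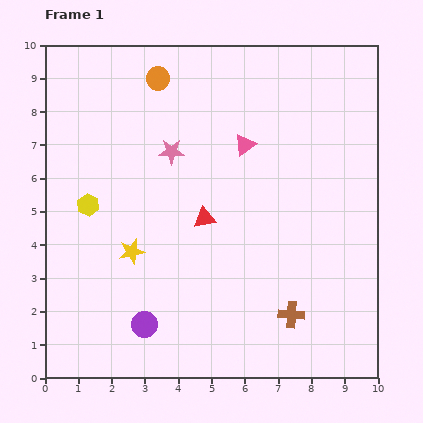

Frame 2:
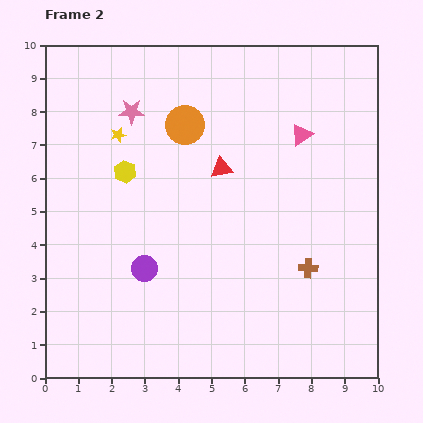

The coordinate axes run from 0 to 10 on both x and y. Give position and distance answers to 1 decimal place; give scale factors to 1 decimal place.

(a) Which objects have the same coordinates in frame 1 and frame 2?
none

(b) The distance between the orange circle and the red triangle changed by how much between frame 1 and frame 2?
-2.7

Distance in frame 1: 4.4. Distance in frame 2: 1.7.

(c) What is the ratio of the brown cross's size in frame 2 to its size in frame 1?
0.7×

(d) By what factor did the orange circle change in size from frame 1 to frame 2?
1.7×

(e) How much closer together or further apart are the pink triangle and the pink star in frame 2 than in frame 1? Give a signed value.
+2.9

Distance in frame 1: 2.2. Distance in frame 2: 5.1.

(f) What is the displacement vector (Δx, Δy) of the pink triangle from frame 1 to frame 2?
(1.7, 0.3)

The pink triangle was at (6.0, 7.0) in frame 1 and (7.7, 7.3) in frame 2.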